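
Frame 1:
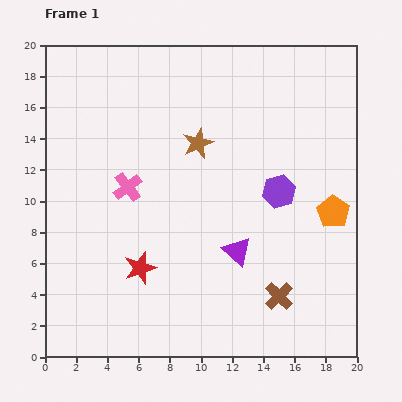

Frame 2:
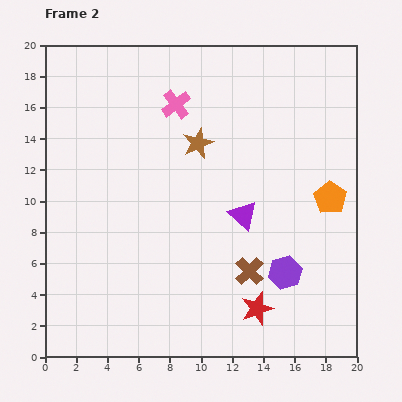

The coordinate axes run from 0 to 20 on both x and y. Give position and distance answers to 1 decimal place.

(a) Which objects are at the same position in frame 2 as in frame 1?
the brown star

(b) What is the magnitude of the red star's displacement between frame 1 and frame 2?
7.9

The red star moved from (6.1, 5.7) to (13.6, 3.1), a distance of √(7.5² + 2.6²) ≈ 7.9.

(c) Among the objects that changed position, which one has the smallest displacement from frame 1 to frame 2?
the orange pentagon

(moved 0.9)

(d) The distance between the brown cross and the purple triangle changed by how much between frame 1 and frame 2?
-0.4

Distance in frame 1: 4.0. Distance in frame 2: 3.6.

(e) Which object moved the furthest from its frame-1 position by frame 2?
the red star

(moved 7.9; next 6.1)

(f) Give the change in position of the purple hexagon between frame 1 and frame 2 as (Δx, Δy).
(0.4, -5.2)

The purple hexagon was at (15.0, 10.6) in frame 1 and (15.4, 5.4) in frame 2.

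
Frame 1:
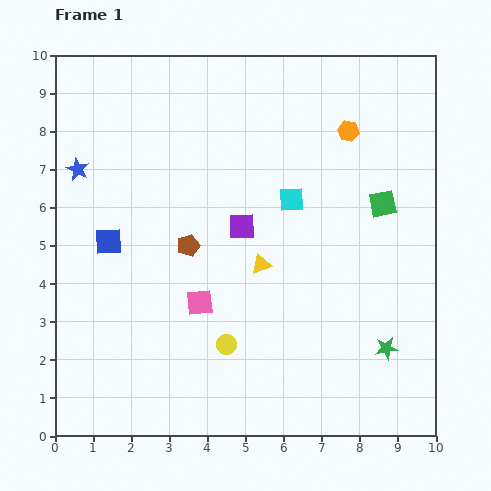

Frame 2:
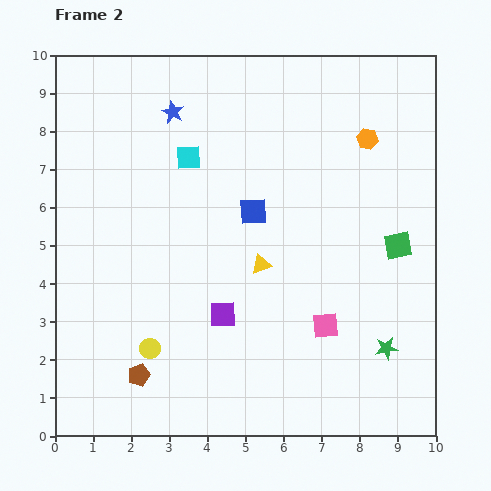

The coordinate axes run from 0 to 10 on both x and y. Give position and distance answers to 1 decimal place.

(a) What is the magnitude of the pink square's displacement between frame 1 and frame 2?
3.4

The pink square moved from (3.8, 3.5) to (7.1, 2.9), a distance of √(3.3² + 0.6²) ≈ 3.4.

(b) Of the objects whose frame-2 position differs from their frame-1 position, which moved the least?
the orange hexagon

(moved 0.5)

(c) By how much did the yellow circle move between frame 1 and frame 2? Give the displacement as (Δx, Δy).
(-2.0, -0.1)

The yellow circle was at (4.5, 2.4) in frame 1 and (2.5, 2.3) in frame 2.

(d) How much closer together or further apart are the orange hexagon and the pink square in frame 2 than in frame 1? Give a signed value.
-1.0

Distance in frame 1: 6.0. Distance in frame 2: 5.0.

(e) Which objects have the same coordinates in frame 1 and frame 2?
the green star, the yellow triangle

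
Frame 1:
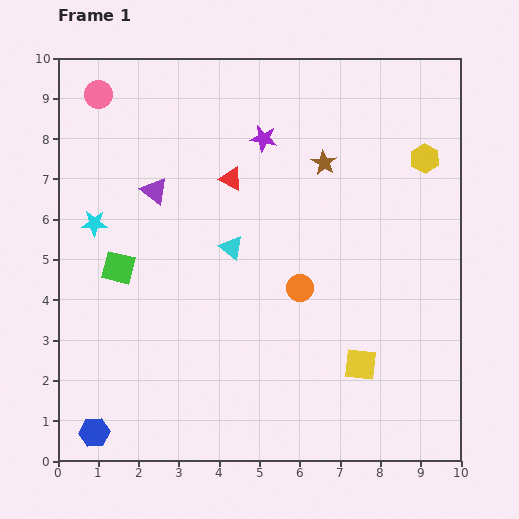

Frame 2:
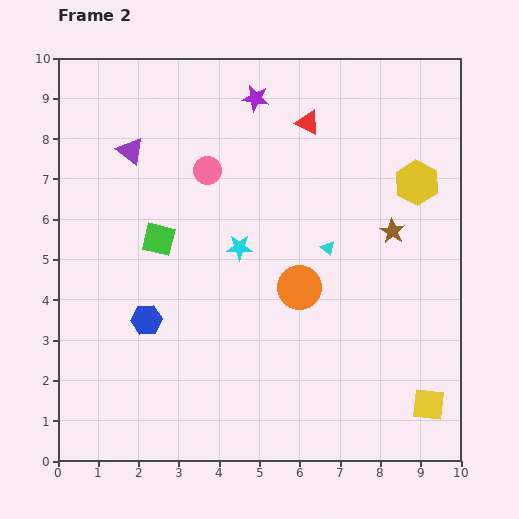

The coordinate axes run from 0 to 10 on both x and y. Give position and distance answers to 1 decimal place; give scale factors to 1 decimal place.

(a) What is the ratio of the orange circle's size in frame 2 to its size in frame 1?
1.6×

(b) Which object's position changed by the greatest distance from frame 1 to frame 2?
the cyan star

(moved 3.6; next 3.3)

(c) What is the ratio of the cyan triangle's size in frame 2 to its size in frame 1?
0.6×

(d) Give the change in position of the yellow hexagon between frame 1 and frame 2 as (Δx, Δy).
(-0.2, -0.6)

The yellow hexagon was at (9.1, 7.5) in frame 1 and (8.9, 6.9) in frame 2.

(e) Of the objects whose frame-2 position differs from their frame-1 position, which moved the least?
the yellow hexagon

(moved 0.6)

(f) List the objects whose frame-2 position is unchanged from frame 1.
the orange circle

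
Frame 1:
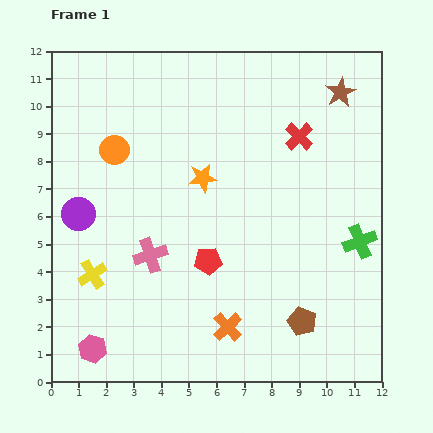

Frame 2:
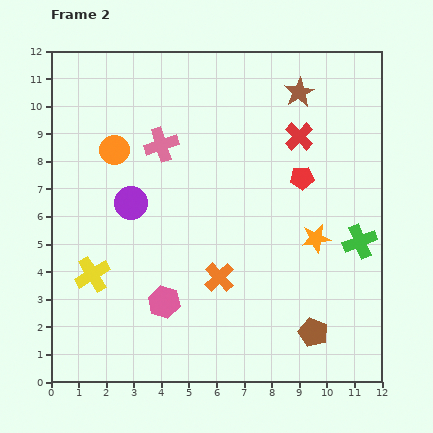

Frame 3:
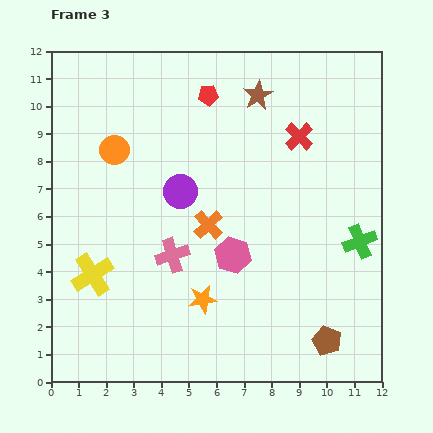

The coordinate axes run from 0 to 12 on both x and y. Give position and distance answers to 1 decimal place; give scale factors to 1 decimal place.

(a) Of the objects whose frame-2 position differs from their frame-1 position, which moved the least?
the brown pentagon

(moved 0.6)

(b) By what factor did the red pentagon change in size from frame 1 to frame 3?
0.7×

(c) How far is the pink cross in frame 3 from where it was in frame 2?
4.0

The pink cross moved from (4.0, 8.6) to (4.4, 4.6), a distance of √(0.4² + 4.0²) ≈ 4.0.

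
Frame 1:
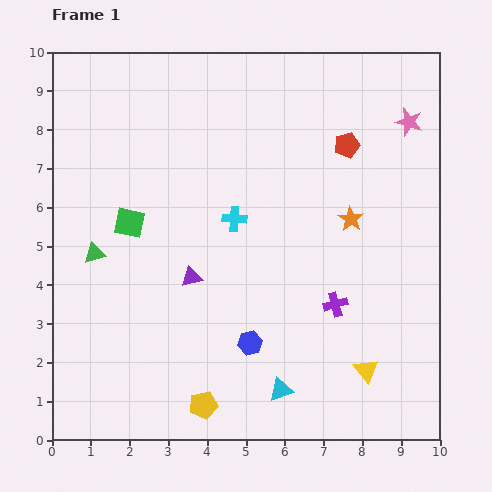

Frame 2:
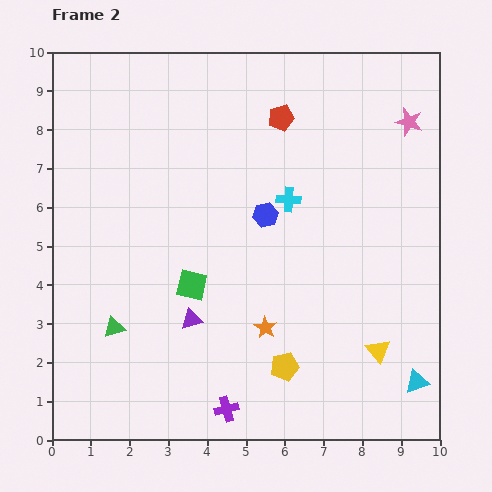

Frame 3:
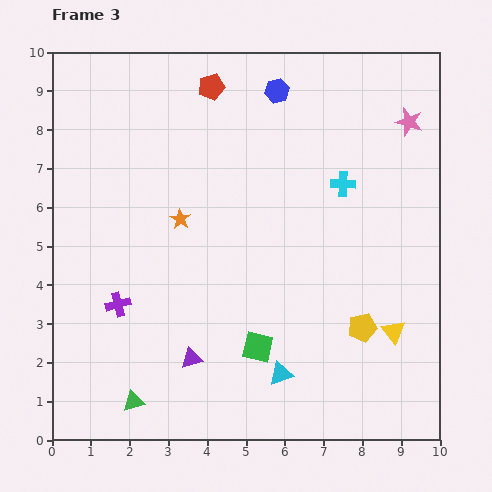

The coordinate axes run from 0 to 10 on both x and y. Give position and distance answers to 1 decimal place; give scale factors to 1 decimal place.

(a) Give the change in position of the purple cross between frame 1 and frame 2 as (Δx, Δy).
(-2.8, -2.7)

The purple cross was at (7.3, 3.5) in frame 1 and (4.5, 0.8) in frame 2.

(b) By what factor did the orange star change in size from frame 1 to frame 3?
0.8×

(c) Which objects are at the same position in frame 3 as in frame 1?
the pink star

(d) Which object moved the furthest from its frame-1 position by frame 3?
the blue hexagon

(moved 6.5; next 5.6)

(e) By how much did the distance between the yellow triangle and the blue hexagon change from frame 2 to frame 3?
+2.4

Distance in frame 2: 4.5. Distance in frame 3: 6.9.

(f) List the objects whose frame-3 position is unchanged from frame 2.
the pink star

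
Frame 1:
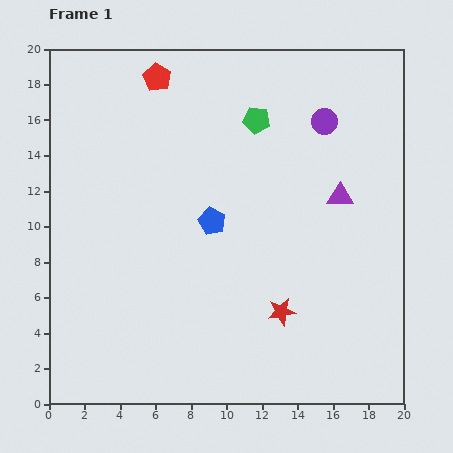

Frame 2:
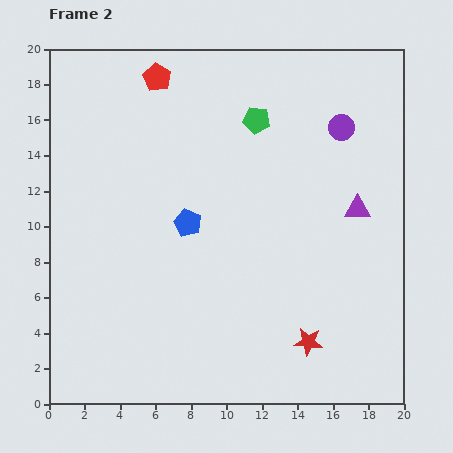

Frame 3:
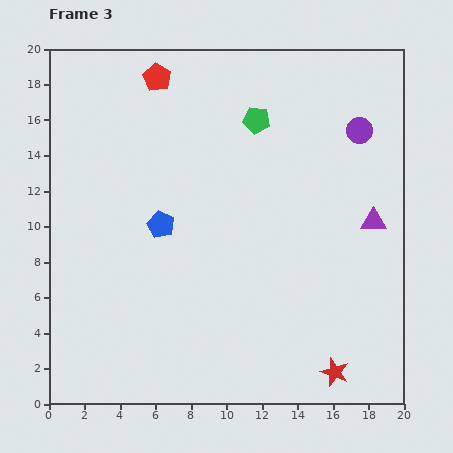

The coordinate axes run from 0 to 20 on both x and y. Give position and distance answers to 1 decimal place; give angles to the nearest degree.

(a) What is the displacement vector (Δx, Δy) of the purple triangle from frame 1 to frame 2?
(1.0, -0.7)

The purple triangle was at (16.4, 11.7) in frame 1 and (17.4, 11.0) in frame 2.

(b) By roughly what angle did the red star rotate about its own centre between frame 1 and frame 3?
31° clockwise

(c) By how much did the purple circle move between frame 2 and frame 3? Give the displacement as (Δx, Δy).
(1.0, -0.2)

The purple circle was at (16.5, 15.6) in frame 2 and (17.5, 15.4) in frame 3.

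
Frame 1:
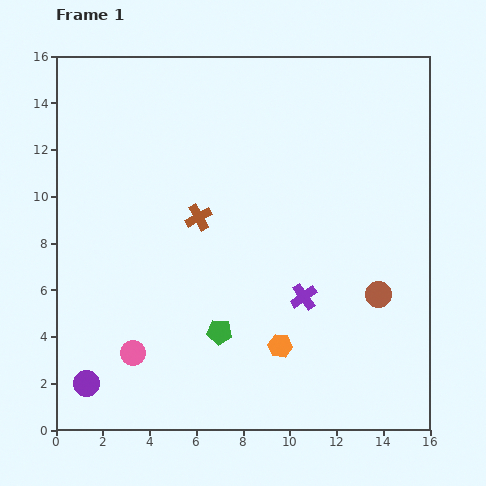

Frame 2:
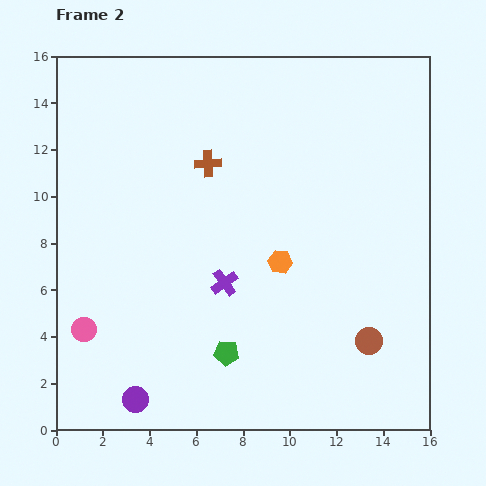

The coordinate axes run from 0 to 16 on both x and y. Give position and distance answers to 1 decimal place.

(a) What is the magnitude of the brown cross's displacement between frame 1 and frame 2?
2.3

The brown cross moved from (6.1, 9.1) to (6.5, 11.4), a distance of √(0.4² + 2.3²) ≈ 2.3.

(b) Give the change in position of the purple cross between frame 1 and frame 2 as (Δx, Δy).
(-3.4, 0.6)

The purple cross was at (10.6, 5.7) in frame 1 and (7.2, 6.3) in frame 2.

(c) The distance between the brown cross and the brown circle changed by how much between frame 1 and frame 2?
+1.9

Distance in frame 1: 8.4. Distance in frame 2: 10.3.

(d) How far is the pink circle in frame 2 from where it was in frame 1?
2.3

The pink circle moved from (3.3, 3.3) to (1.2, 4.3), a distance of √(2.1² + 1.0²) ≈ 2.3.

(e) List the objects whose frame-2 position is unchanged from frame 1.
none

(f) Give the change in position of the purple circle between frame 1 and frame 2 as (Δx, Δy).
(2.1, -0.7)

The purple circle was at (1.3, 2.0) in frame 1 and (3.4, 1.3) in frame 2.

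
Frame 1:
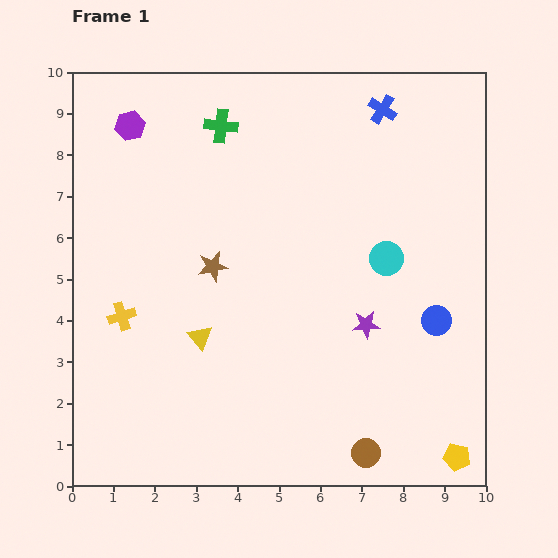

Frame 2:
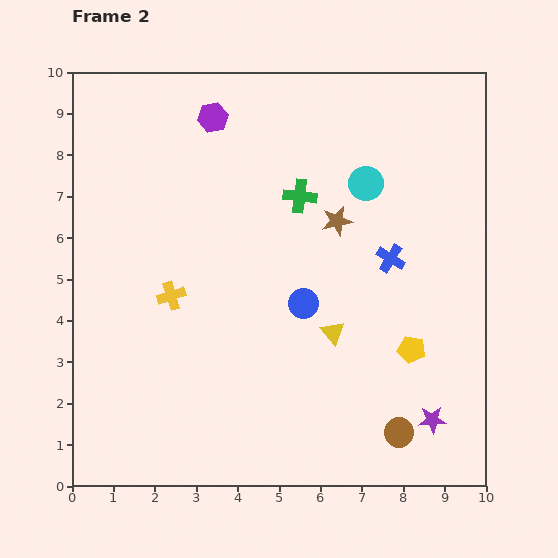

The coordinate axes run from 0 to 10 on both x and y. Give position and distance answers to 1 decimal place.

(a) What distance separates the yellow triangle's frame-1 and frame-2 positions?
3.2

The yellow triangle moved from (3.1, 3.6) to (6.3, 3.7), a distance of √(3.2² + 0.1²) ≈ 3.2.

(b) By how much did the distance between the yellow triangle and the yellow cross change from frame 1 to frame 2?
+2.0

Distance in frame 1: 2.0. Distance in frame 2: 4.0.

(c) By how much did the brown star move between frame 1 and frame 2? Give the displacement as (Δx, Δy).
(3.0, 1.1)

The brown star was at (3.4, 5.3) in frame 1 and (6.4, 6.4) in frame 2.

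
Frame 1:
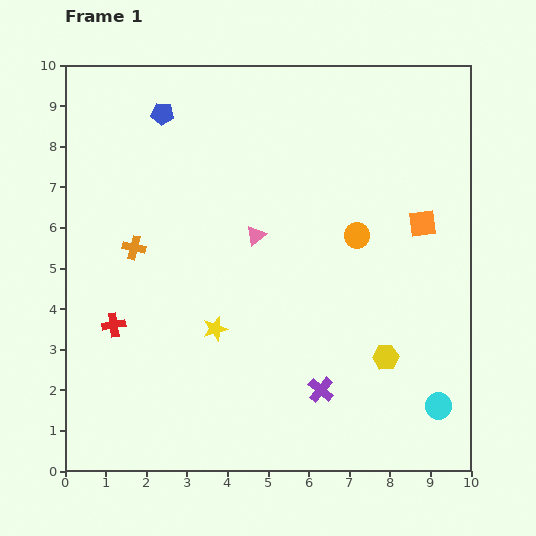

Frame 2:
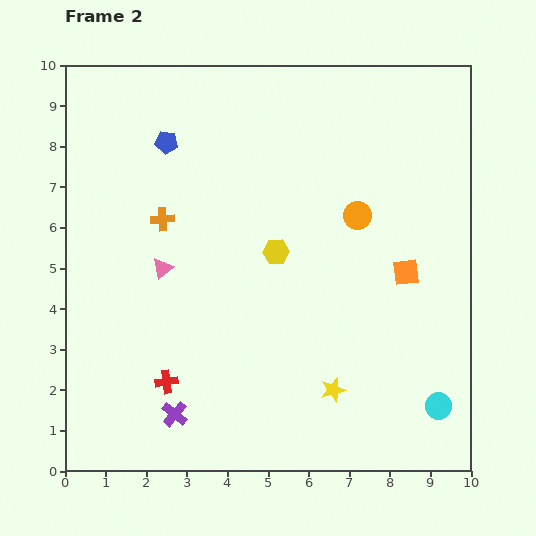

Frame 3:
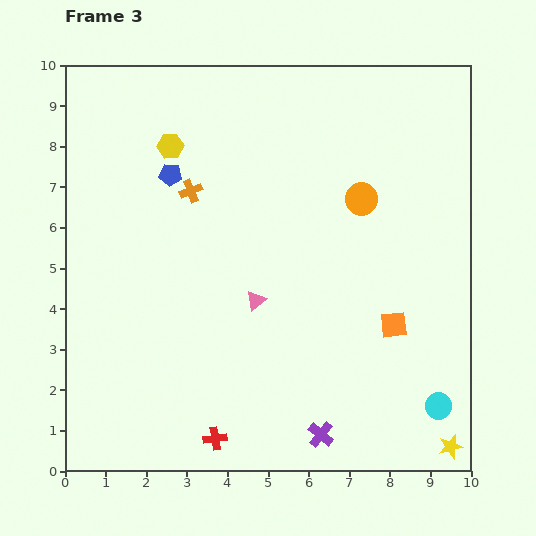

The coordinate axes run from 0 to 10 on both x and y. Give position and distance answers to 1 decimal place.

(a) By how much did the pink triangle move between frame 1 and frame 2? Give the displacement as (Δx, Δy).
(-2.3, -0.8)

The pink triangle was at (4.7, 5.8) in frame 1 and (2.4, 5.0) in frame 2.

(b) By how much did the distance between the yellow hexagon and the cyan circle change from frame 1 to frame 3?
+7.4

Distance in frame 1: 1.8. Distance in frame 3: 9.2.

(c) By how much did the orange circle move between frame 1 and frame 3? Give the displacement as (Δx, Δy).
(0.1, 0.9)

The orange circle was at (7.2, 5.8) in frame 1 and (7.3, 6.7) in frame 3.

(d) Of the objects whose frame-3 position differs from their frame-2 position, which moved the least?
the orange circle

(moved 0.4)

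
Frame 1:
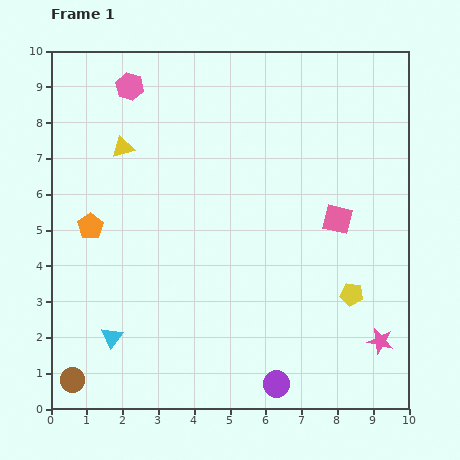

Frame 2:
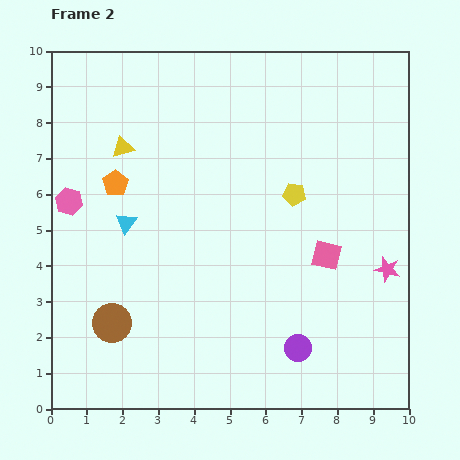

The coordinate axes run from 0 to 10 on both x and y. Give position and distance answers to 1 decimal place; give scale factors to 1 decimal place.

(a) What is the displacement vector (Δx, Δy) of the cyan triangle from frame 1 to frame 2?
(0.4, 3.2)

The cyan triangle was at (1.7, 2.0) in frame 1 and (2.1, 5.2) in frame 2.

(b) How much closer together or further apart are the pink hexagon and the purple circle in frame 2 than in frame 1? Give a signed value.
-1.7

Distance in frame 1: 9.3. Distance in frame 2: 7.6.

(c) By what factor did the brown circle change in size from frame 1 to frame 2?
1.6×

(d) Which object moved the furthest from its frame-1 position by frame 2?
the pink hexagon

(moved 3.6; next 3.2)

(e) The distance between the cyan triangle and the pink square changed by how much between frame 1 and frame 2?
-1.4

Distance in frame 1: 7.1. Distance in frame 2: 5.7.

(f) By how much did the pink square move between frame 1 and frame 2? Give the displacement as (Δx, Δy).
(-0.3, -1.0)

The pink square was at (8.0, 5.3) in frame 1 and (7.7, 4.3) in frame 2.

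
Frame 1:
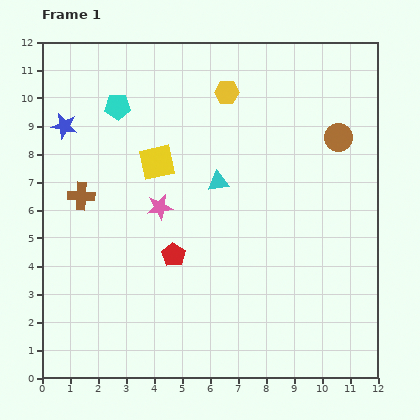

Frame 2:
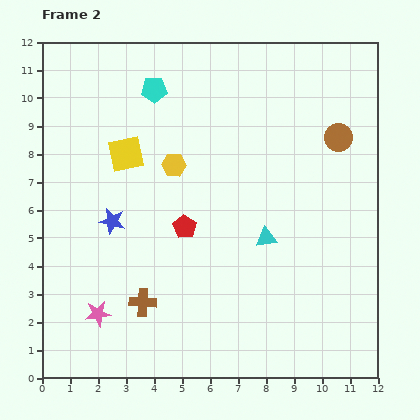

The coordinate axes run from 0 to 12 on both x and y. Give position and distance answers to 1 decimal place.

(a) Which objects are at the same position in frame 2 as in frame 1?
the brown circle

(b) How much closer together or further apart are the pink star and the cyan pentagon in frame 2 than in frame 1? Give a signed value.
+4.3

Distance in frame 1: 3.9. Distance in frame 2: 8.2.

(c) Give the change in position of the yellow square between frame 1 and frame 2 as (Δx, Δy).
(-1.1, 0.3)

The yellow square was at (4.1, 7.7) in frame 1 and (3.0, 8.0) in frame 2.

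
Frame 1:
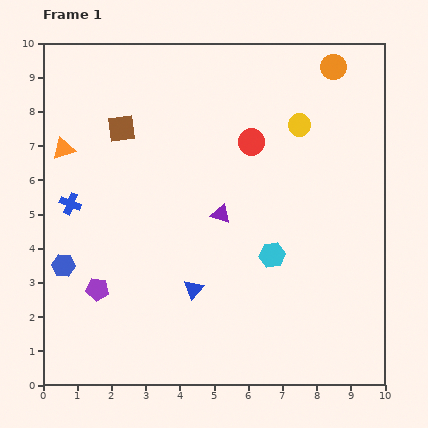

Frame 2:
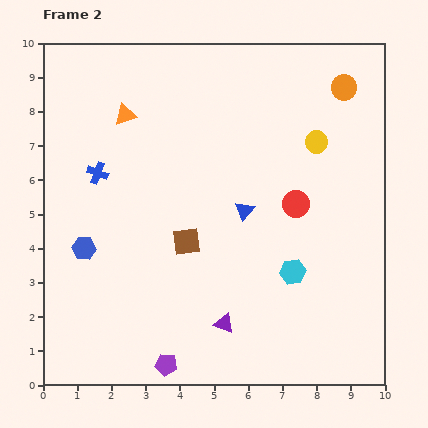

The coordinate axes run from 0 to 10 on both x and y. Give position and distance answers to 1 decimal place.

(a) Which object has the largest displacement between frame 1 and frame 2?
the brown square

(moved 3.8; next 3.2)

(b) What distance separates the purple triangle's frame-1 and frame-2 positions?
3.2

The purple triangle moved from (5.2, 5.0) to (5.3, 1.8), a distance of √(0.1² + 3.2²) ≈ 3.2.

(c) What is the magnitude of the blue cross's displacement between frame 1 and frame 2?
1.2

The blue cross moved from (0.8, 5.3) to (1.6, 6.2), a distance of √(0.8² + 0.9²) ≈ 1.2.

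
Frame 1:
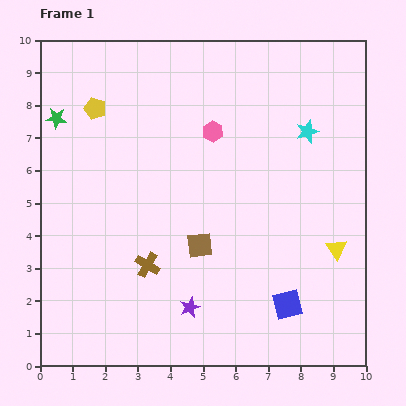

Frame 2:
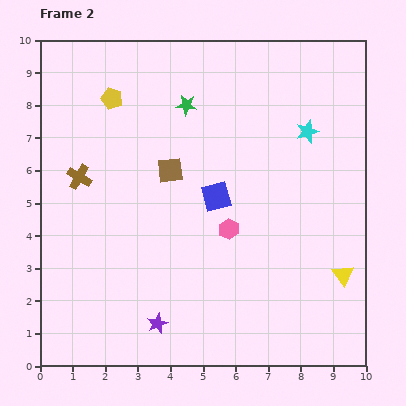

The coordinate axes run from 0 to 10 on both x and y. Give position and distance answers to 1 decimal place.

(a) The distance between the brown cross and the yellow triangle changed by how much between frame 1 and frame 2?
+2.8

Distance in frame 1: 5.8. Distance in frame 2: 8.6.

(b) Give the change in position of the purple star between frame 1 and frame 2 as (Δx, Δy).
(-1.0, -0.5)

The purple star was at (4.6, 1.8) in frame 1 and (3.6, 1.3) in frame 2.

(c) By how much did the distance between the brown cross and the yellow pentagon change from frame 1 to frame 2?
-2.5

Distance in frame 1: 5.1. Distance in frame 2: 2.6.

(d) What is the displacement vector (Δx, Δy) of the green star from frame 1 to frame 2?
(4.0, 0.4)

The green star was at (0.5, 7.6) in frame 1 and (4.5, 8.0) in frame 2.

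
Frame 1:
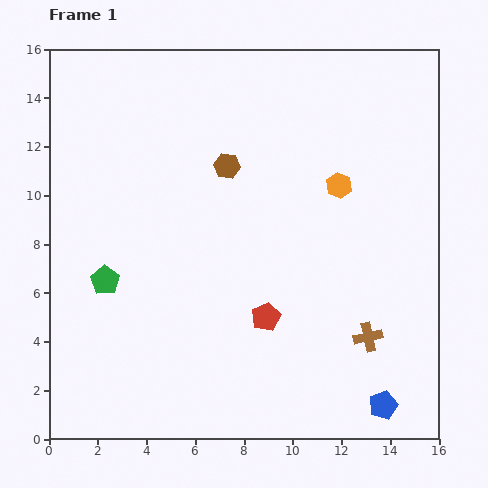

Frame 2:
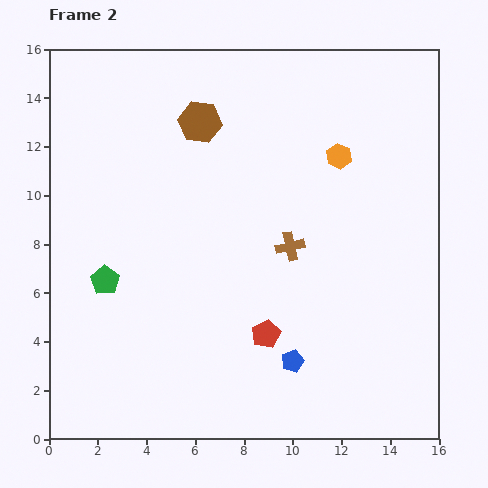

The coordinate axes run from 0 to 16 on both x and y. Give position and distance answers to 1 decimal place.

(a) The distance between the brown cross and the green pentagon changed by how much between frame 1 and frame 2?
-3.3

Distance in frame 1: 11.0. Distance in frame 2: 7.7.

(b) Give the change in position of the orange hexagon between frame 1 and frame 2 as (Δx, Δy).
(0.0, 1.2)

The orange hexagon was at (11.9, 10.4) in frame 1 and (11.9, 11.6) in frame 2.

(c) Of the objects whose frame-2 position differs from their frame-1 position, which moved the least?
the red pentagon

(moved 0.7)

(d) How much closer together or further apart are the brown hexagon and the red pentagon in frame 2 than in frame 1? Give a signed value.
+2.7

Distance in frame 1: 6.4. Distance in frame 2: 9.1.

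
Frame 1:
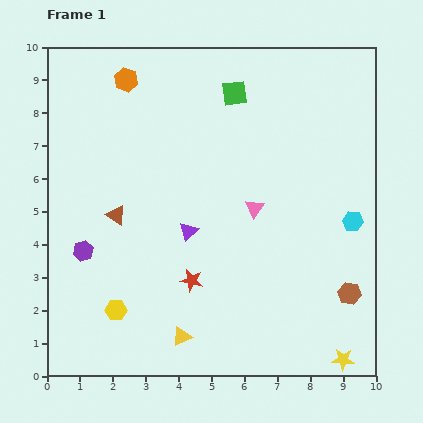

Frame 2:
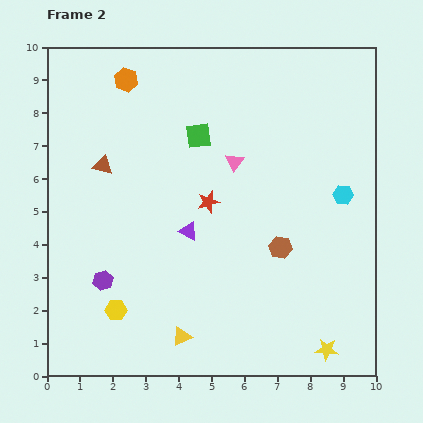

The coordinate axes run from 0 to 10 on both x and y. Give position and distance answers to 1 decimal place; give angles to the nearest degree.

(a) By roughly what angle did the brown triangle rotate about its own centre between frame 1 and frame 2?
20° counter-clockwise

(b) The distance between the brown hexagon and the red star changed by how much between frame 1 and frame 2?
-2.2

Distance in frame 1: 4.8. Distance in frame 2: 2.6.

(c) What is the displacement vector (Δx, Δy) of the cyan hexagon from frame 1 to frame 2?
(-0.3, 0.8)

The cyan hexagon was at (9.3, 4.7) in frame 1 and (9.0, 5.5) in frame 2.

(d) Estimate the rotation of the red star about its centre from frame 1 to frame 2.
27° counter-clockwise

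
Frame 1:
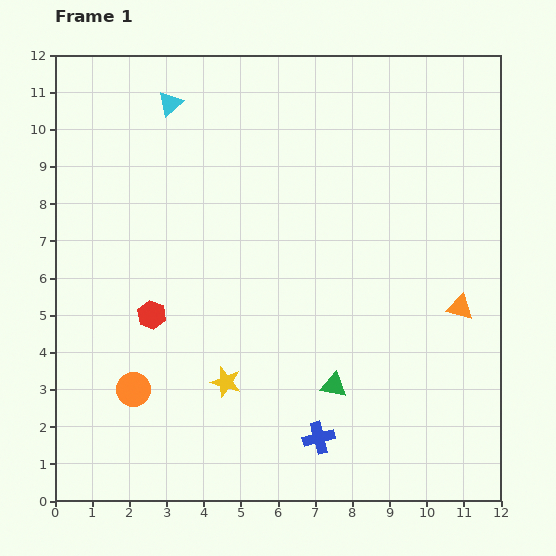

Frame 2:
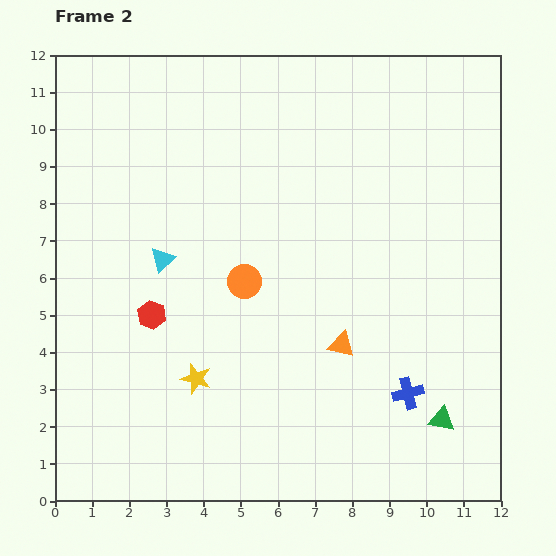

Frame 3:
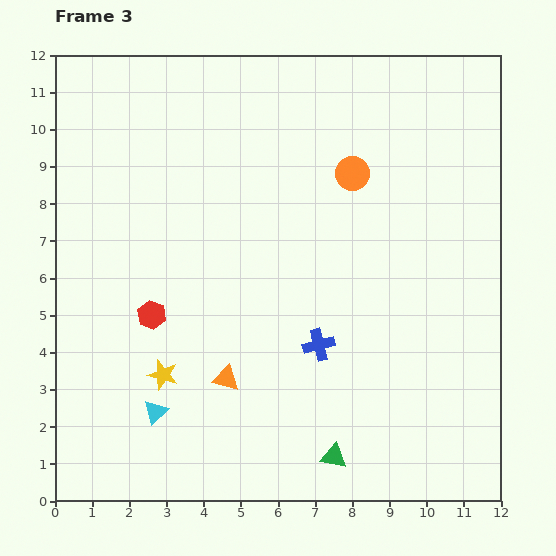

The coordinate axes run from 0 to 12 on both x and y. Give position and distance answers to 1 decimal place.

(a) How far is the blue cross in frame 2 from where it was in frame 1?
2.7

The blue cross moved from (7.1, 1.7) to (9.5, 2.9), a distance of √(2.4² + 1.2²) ≈ 2.7.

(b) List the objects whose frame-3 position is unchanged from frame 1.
the red hexagon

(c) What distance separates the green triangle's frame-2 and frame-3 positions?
3.1

The green triangle moved from (10.4, 2.2) to (7.5, 1.2), a distance of √(2.9² + 1.0²) ≈ 3.1.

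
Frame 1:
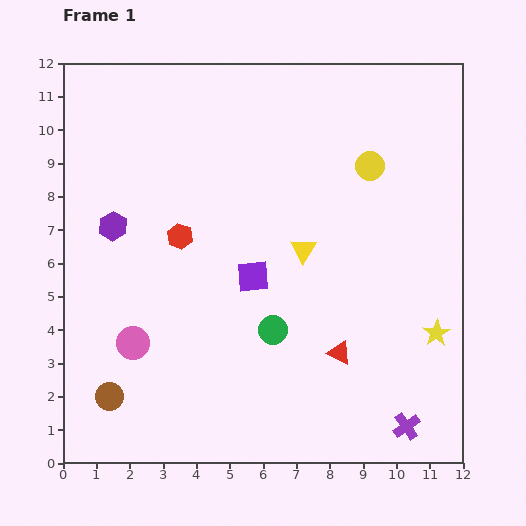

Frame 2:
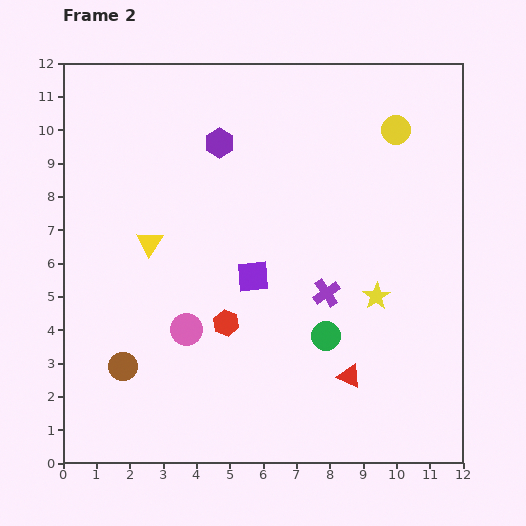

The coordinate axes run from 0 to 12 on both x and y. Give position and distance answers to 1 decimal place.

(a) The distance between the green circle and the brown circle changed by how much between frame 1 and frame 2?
+0.9

Distance in frame 1: 5.3. Distance in frame 2: 6.2.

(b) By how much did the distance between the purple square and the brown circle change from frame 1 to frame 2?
-0.9

Distance in frame 1: 5.6. Distance in frame 2: 4.7.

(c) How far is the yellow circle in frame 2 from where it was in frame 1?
1.4

The yellow circle moved from (9.2, 8.9) to (10.0, 10.0), a distance of √(0.8² + 1.1²) ≈ 1.4.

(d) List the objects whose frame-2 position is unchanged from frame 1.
the purple square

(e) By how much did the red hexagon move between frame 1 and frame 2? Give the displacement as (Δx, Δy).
(1.4, -2.6)

The red hexagon was at (3.5, 6.8) in frame 1 and (4.9, 4.2) in frame 2.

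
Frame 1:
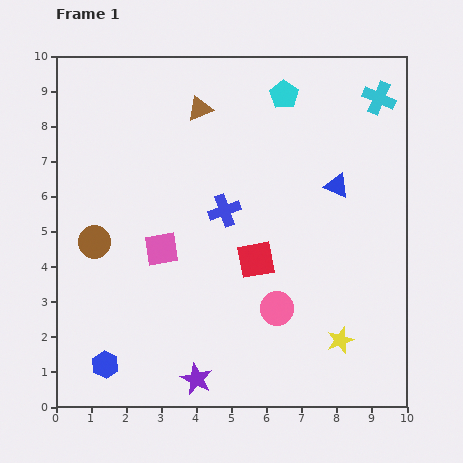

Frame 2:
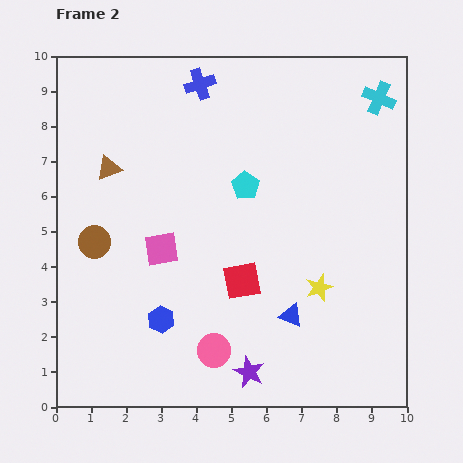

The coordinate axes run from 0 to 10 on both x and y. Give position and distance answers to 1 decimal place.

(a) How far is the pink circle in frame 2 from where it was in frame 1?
2.2

The pink circle moved from (6.3, 2.8) to (4.5, 1.6), a distance of √(1.8² + 1.2²) ≈ 2.2.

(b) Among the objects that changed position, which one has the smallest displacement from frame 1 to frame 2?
the red square

(moved 0.7)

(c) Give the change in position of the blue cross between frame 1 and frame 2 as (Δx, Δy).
(-0.7, 3.6)

The blue cross was at (4.8, 5.6) in frame 1 and (4.1, 9.2) in frame 2.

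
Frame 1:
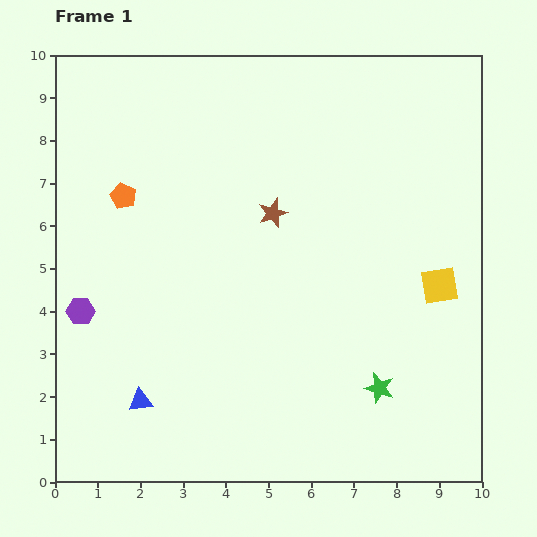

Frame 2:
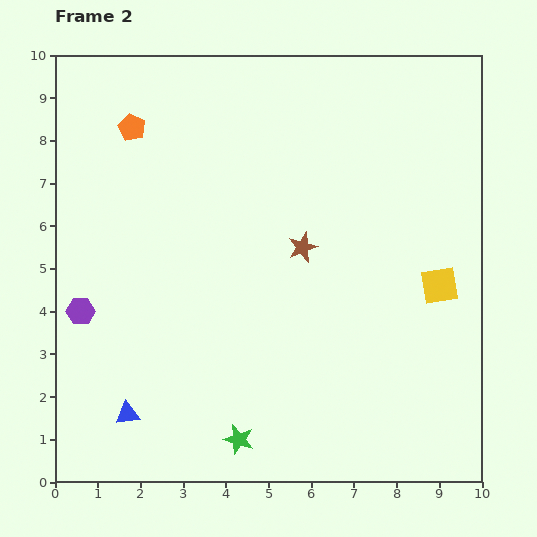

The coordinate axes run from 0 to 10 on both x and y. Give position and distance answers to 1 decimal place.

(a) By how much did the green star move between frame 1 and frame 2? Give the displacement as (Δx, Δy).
(-3.3, -1.2)

The green star was at (7.6, 2.2) in frame 1 and (4.3, 1.0) in frame 2.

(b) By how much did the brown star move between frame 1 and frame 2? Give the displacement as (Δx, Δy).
(0.7, -0.8)

The brown star was at (5.1, 6.3) in frame 1 and (5.8, 5.5) in frame 2.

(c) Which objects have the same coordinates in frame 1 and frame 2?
the purple hexagon, the yellow square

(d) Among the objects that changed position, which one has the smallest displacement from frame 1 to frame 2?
the blue triangle

(moved 0.4)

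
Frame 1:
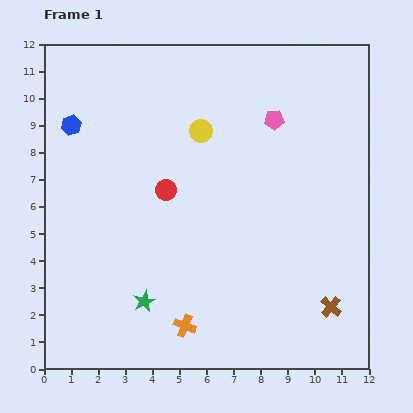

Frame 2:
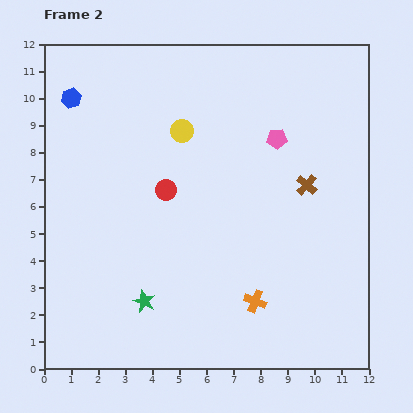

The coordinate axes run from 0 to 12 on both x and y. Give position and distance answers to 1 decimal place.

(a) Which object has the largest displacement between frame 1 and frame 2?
the brown cross

(moved 4.6; next 2.8)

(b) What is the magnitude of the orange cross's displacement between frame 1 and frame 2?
2.8

The orange cross moved from (5.2, 1.6) to (7.8, 2.5), a distance of √(2.6² + 0.9²) ≈ 2.8.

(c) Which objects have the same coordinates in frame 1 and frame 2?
the red circle, the green star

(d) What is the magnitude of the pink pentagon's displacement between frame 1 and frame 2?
0.7

The pink pentagon moved from (8.5, 9.2) to (8.6, 8.5), a distance of √(0.1² + 0.7²) ≈ 0.7.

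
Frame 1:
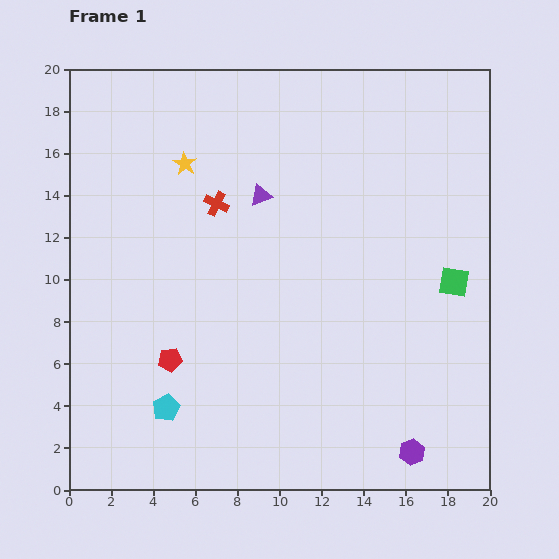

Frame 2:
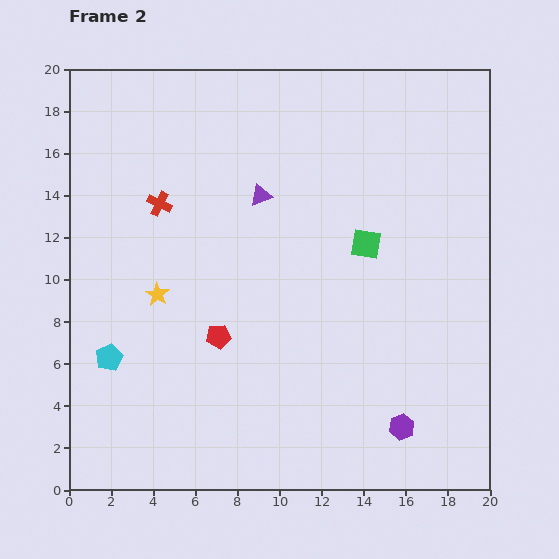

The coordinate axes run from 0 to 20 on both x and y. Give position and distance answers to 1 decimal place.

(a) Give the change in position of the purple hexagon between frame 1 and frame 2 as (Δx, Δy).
(-0.5, 1.2)

The purple hexagon was at (16.3, 1.8) in frame 1 and (15.8, 3.0) in frame 2.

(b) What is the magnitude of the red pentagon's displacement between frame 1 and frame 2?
2.5

The red pentagon moved from (4.8, 6.2) to (7.1, 7.3), a distance of √(2.3² + 1.1²) ≈ 2.5.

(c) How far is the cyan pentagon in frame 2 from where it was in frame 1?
3.6

The cyan pentagon moved from (4.6, 3.9) to (1.9, 6.3), a distance of √(2.7² + 2.4²) ≈ 3.6.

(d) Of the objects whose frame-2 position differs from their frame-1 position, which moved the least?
the purple hexagon

(moved 1.3)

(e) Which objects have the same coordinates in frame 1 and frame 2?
the purple triangle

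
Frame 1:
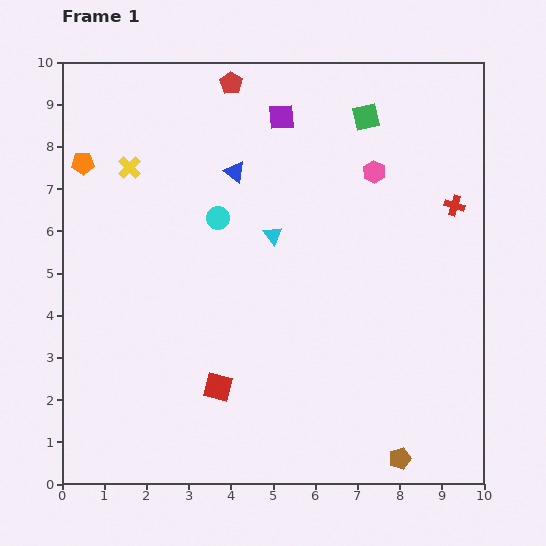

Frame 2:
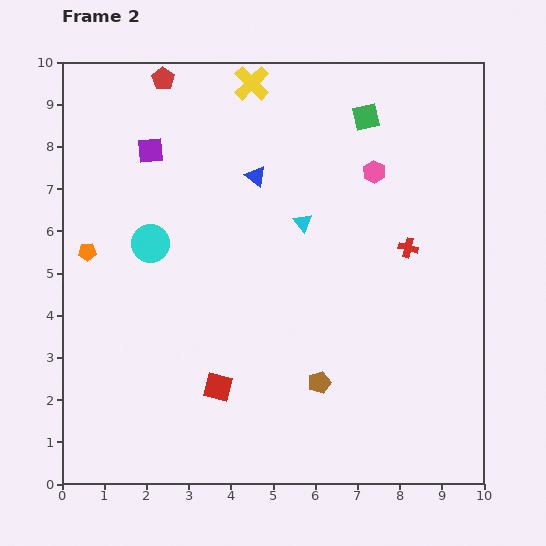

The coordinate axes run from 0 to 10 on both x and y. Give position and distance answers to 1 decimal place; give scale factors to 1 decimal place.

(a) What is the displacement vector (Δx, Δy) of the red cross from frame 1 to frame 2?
(-1.1, -1.0)

The red cross was at (9.3, 6.6) in frame 1 and (8.2, 5.6) in frame 2.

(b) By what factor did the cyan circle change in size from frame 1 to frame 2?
1.7×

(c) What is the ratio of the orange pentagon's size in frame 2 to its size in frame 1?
0.8×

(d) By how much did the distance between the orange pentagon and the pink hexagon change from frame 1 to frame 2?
+0.2

Distance in frame 1: 6.9. Distance in frame 2: 7.1.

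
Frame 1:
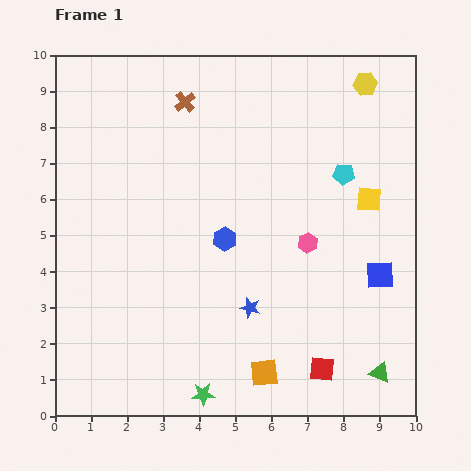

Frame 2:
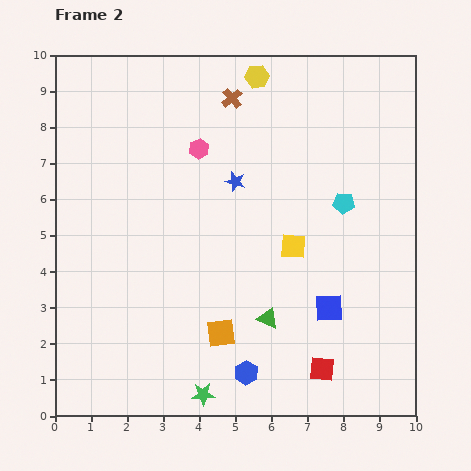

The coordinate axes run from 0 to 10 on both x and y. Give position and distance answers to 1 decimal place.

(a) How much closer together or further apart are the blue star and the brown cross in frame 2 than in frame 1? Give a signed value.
-3.7

Distance in frame 1: 6.0. Distance in frame 2: 2.3.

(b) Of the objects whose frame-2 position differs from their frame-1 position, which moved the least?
the cyan pentagon

(moved 0.8)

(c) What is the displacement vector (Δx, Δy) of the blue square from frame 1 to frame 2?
(-1.4, -0.9)

The blue square was at (9.0, 3.9) in frame 1 and (7.6, 3.0) in frame 2.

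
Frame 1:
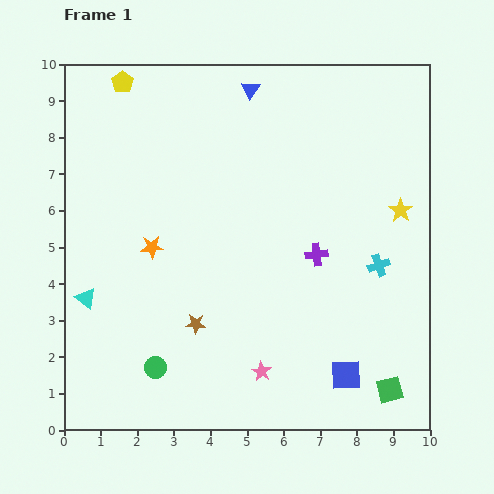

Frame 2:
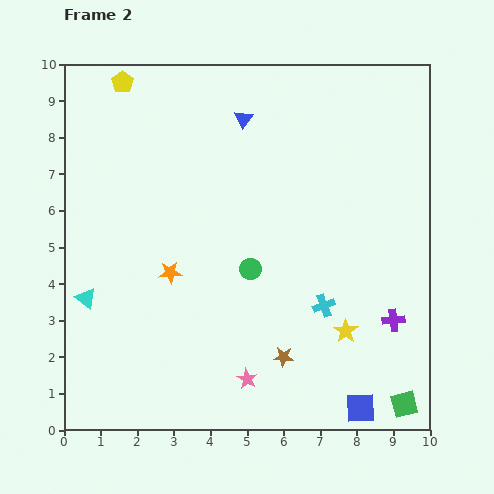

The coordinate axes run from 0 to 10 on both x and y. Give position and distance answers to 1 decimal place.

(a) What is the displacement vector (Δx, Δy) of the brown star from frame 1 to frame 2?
(2.4, -0.9)

The brown star was at (3.6, 2.9) in frame 1 and (6.0, 2.0) in frame 2.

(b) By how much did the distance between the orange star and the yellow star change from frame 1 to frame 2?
-1.8

Distance in frame 1: 6.9. Distance in frame 2: 5.1.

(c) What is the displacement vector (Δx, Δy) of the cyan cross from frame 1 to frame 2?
(-1.5, -1.1)

The cyan cross was at (8.6, 4.5) in frame 1 and (7.1, 3.4) in frame 2.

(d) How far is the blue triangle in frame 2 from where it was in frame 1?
0.8

The blue triangle moved from (5.1, 9.3) to (4.9, 8.5), a distance of √(0.2² + 0.8²) ≈ 0.8.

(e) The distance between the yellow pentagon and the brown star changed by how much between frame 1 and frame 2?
+1.8

Distance in frame 1: 6.9. Distance in frame 2: 8.7.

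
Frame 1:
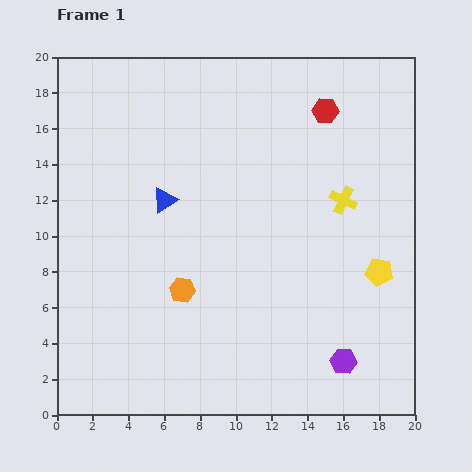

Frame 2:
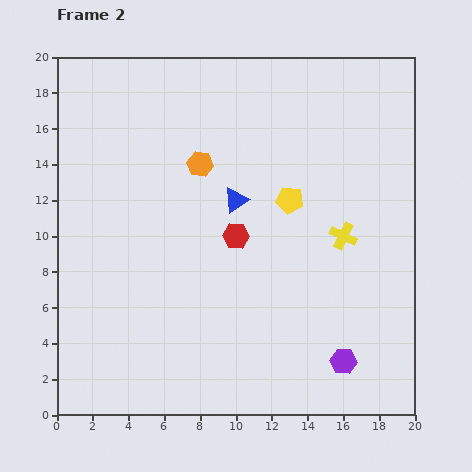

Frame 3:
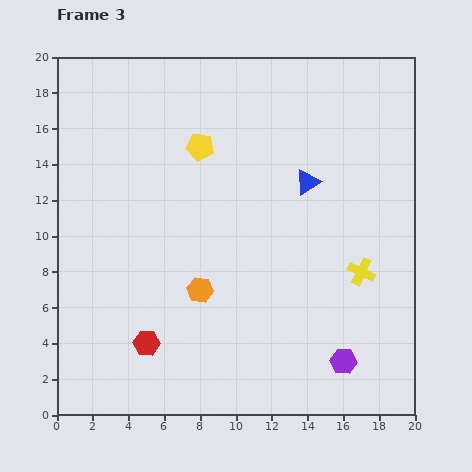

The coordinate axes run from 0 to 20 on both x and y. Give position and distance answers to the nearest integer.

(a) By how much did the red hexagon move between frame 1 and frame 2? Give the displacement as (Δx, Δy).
(-5, -7)

The red hexagon was at (15, 17) in frame 1 and (10, 10) in frame 2.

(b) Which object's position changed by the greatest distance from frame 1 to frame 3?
the red hexagon

(moved 16; next 12)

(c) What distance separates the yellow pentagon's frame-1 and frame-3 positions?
12

The yellow pentagon moved from (18, 8) to (8, 15), a distance of √(10² + 7²) ≈ 12.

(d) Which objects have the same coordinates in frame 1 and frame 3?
the purple hexagon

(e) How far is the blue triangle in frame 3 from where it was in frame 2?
4

The blue triangle moved from (10, 12) to (14, 13), a distance of √(4² + 1²) ≈ 4.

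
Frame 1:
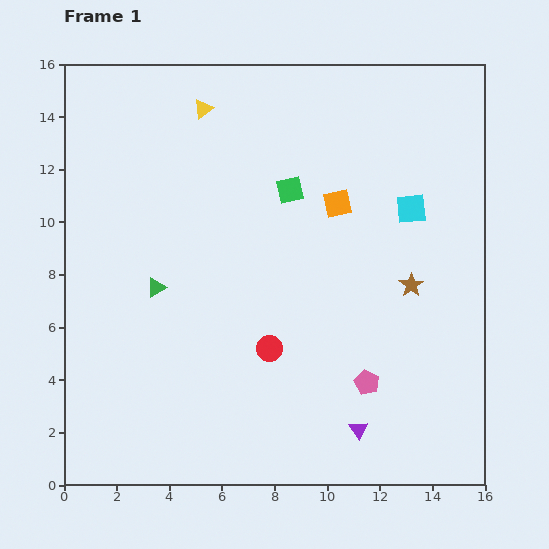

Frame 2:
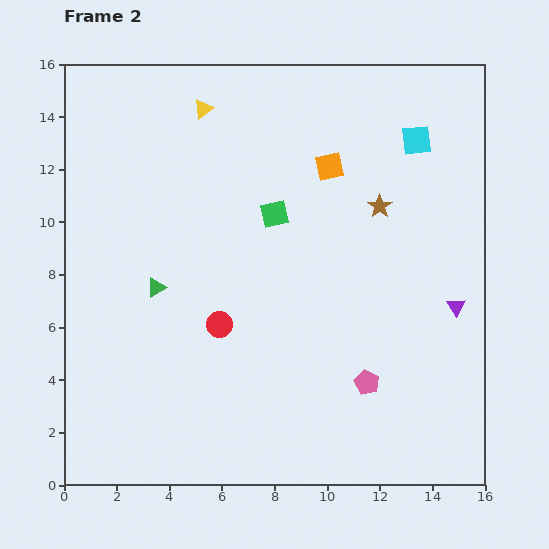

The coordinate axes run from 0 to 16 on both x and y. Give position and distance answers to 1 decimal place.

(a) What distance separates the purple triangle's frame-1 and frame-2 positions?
6.0

The purple triangle moved from (11.2, 2.1) to (14.9, 6.8), a distance of √(3.7² + 4.7²) ≈ 6.0.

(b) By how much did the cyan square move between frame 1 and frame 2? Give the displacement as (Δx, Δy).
(0.2, 2.6)

The cyan square was at (13.2, 10.5) in frame 1 and (13.4, 13.1) in frame 2.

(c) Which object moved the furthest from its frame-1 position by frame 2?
the purple triangle

(moved 6.0; next 3.2)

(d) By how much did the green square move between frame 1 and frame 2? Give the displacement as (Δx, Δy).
(-0.6, -0.9)

The green square was at (8.6, 11.2) in frame 1 and (8.0, 10.3) in frame 2.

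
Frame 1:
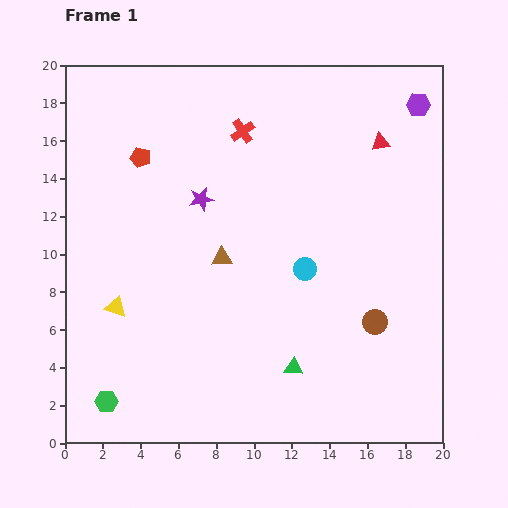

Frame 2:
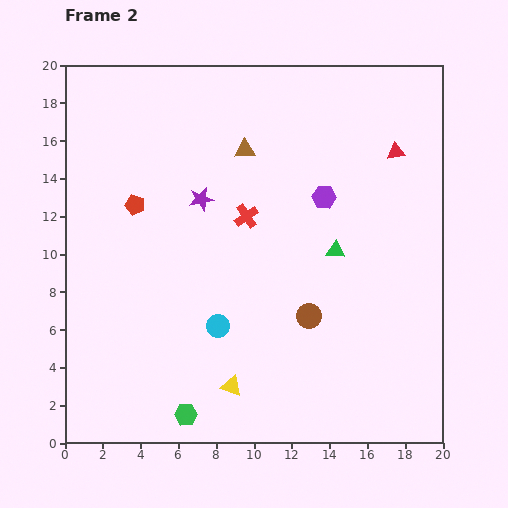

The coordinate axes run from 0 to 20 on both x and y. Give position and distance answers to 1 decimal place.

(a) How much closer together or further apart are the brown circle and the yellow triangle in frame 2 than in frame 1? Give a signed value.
-8.2

Distance in frame 1: 13.7. Distance in frame 2: 5.5.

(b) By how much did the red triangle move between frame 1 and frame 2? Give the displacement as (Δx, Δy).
(0.8, -0.5)

The red triangle was at (16.7, 15.9) in frame 1 and (17.5, 15.4) in frame 2.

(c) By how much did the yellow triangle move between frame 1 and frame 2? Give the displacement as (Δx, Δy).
(6.1, -4.2)

The yellow triangle was at (2.7, 7.2) in frame 1 and (8.8, 3.0) in frame 2.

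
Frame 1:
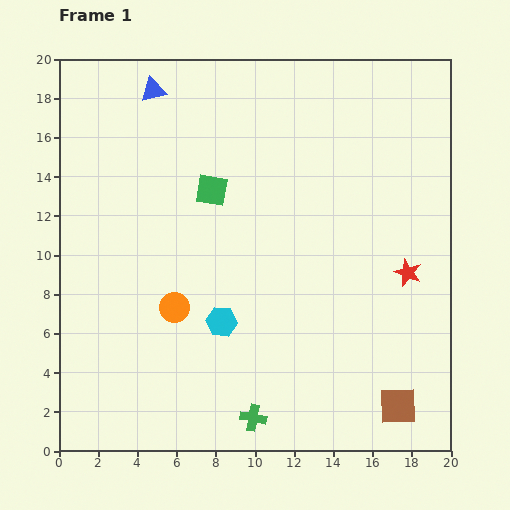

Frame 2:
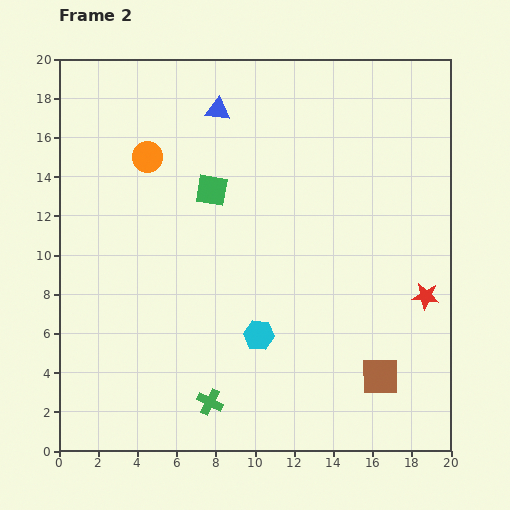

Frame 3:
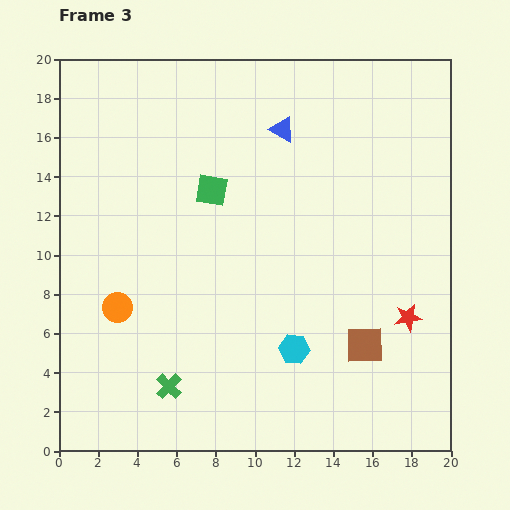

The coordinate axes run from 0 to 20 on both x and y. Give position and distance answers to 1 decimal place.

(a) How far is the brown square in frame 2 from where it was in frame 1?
1.7

The brown square moved from (17.3, 2.3) to (16.4, 3.8), a distance of √(0.9² + 1.5²) ≈ 1.7.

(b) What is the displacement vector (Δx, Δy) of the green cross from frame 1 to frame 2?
(-2.2, 0.8)

The green cross was at (9.9, 1.7) in frame 1 and (7.7, 2.5) in frame 2.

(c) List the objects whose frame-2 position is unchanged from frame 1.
the green square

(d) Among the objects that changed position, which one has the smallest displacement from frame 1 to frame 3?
the red star

(moved 2.3)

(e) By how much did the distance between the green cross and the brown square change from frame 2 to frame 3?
+1.4

Distance in frame 2: 8.8. Distance in frame 3: 10.2.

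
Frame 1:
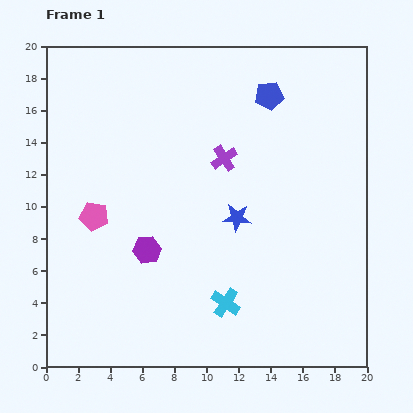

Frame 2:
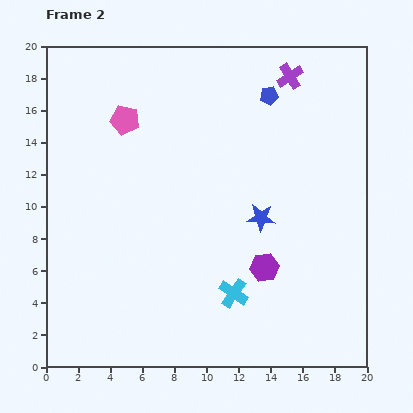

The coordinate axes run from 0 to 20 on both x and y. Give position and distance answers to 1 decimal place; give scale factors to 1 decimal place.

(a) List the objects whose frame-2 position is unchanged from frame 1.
the blue pentagon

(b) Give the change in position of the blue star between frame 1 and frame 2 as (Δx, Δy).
(1.5, 0.0)

The blue star was at (11.9, 9.3) in frame 1 and (13.4, 9.3) in frame 2.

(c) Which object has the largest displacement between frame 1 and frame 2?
the purple hexagon

(moved 7.4; next 6.5)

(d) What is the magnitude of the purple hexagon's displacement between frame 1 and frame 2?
7.4

The purple hexagon moved from (6.3, 7.3) to (13.6, 6.2), a distance of √(7.3² + 1.1²) ≈ 7.4.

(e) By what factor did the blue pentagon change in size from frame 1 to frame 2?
0.7×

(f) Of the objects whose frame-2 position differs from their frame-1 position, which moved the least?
the cyan cross

(moved 0.8)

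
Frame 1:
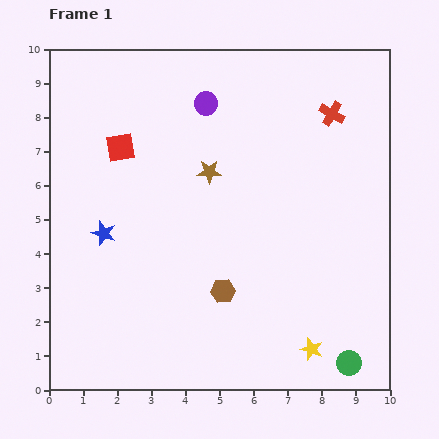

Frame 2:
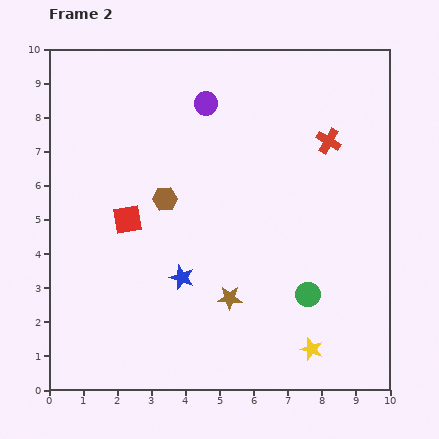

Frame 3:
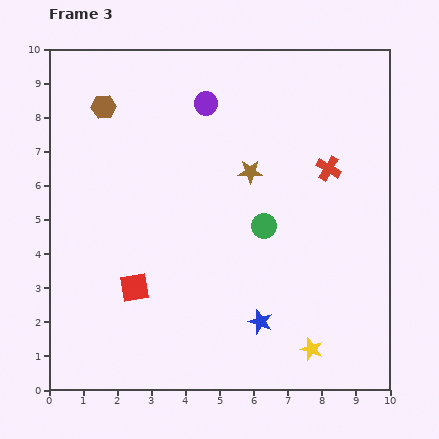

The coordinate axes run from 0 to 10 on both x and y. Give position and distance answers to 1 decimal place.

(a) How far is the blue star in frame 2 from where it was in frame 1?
2.6

The blue star moved from (1.6, 4.6) to (3.9, 3.3), a distance of √(2.3² + 1.3²) ≈ 2.6.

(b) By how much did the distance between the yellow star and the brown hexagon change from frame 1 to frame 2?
+3.1

Distance in frame 1: 3.1. Distance in frame 2: 6.2.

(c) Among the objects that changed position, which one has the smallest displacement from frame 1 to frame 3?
the brown star

(moved 1.2)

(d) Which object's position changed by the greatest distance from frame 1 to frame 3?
the brown hexagon

(moved 6.4; next 5.3)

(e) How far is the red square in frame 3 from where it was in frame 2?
2.0

The red square moved from (2.3, 5.0) to (2.5, 3.0), a distance of √(0.2² + 2.0²) ≈ 2.0.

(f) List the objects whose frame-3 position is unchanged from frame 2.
the yellow star, the purple circle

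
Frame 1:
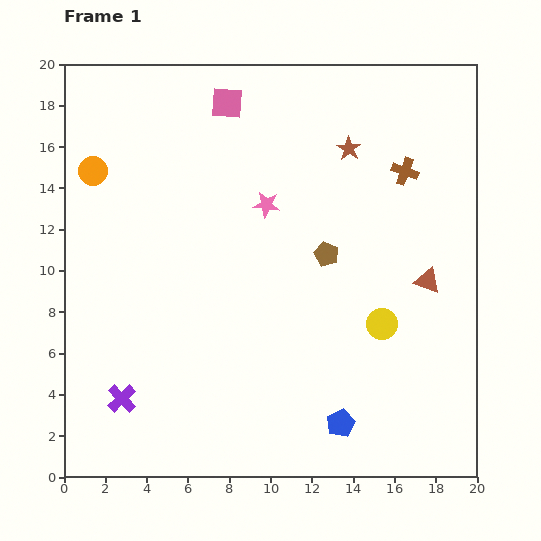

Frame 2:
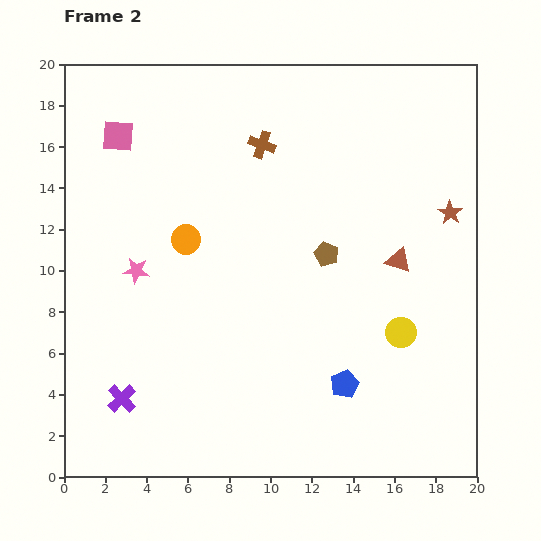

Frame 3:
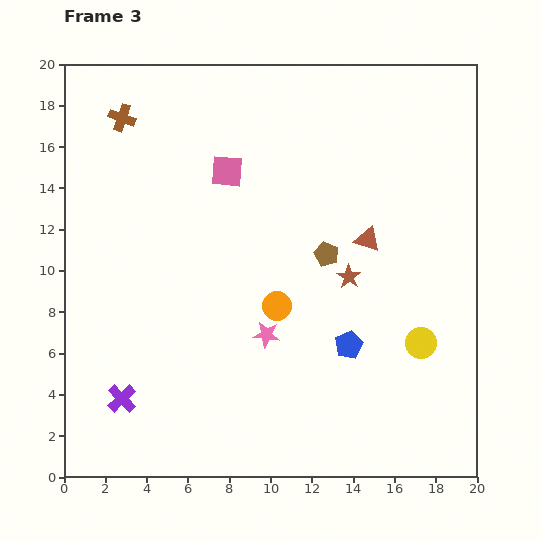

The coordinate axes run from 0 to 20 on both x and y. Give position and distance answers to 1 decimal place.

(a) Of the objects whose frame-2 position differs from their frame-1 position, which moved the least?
the yellow circle

(moved 1.0)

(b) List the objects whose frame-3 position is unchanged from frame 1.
the brown pentagon, the purple cross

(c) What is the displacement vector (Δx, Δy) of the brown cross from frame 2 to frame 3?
(-6.8, 1.3)

The brown cross was at (9.6, 16.1) in frame 2 and (2.8, 17.4) in frame 3.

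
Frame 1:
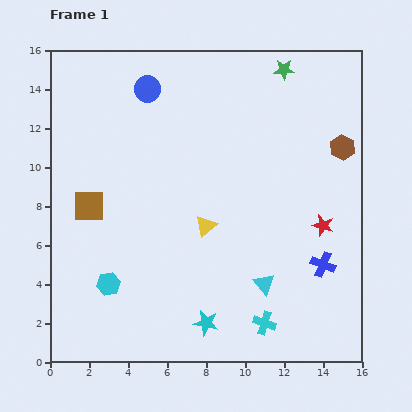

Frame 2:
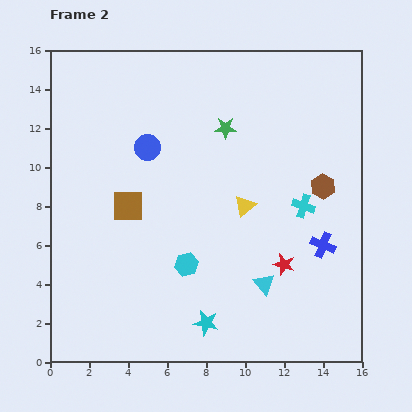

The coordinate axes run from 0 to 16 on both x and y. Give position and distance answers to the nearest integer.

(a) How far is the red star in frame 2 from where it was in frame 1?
3

The red star moved from (14, 7) to (12, 5), a distance of √(2² + 2²) ≈ 3.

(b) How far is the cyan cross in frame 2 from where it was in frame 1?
6

The cyan cross moved from (11, 2) to (13, 8), a distance of √(2² + 6²) ≈ 6.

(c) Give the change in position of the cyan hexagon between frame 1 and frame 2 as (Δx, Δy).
(4, 1)

The cyan hexagon was at (3, 4) in frame 1 and (7, 5) in frame 2.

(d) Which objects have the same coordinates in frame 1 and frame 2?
the cyan star, the cyan triangle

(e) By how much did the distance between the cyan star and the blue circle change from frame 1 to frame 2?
-3

Distance in frame 1: 12. Distance in frame 2: 9.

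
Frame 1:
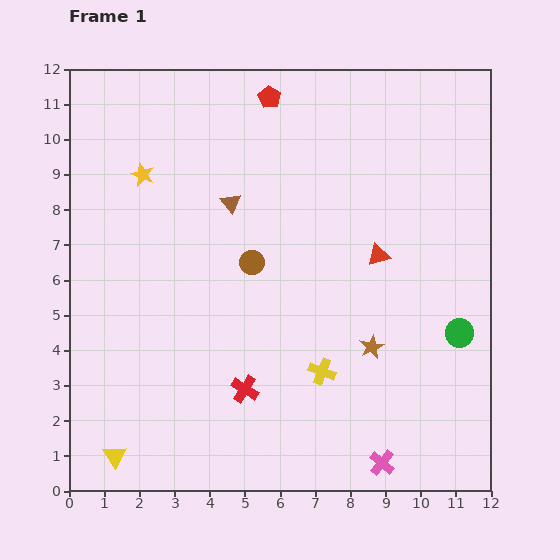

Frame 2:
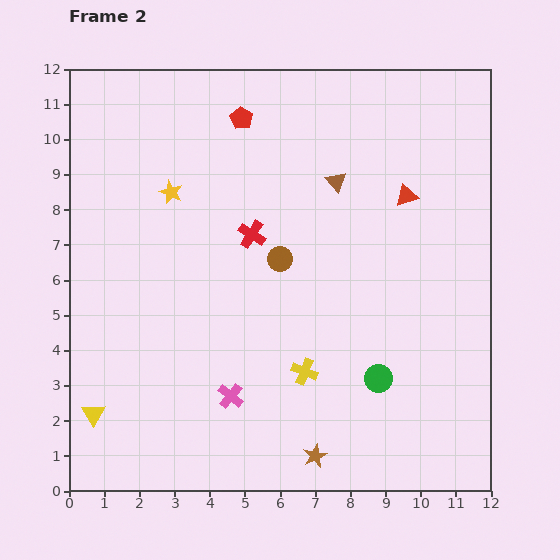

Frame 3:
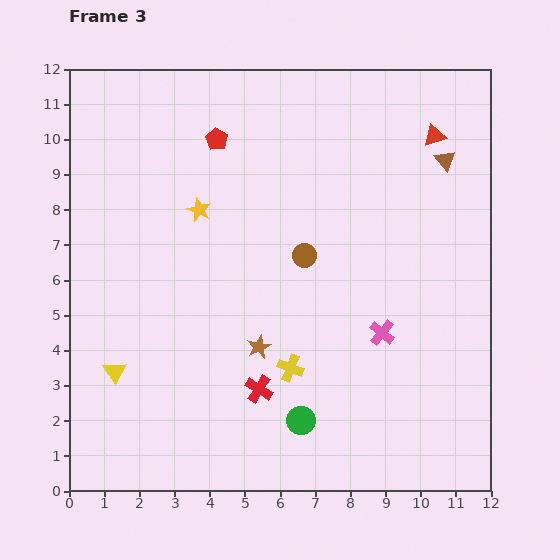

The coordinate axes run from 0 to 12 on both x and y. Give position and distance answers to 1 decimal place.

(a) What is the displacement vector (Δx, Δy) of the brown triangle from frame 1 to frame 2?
(3.0, 0.6)

The brown triangle was at (4.6, 8.2) in frame 1 and (7.6, 8.8) in frame 2.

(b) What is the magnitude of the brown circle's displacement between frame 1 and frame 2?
0.8

The brown circle moved from (5.2, 6.5) to (6.0, 6.6), a distance of √(0.8² + 0.1²) ≈ 0.8.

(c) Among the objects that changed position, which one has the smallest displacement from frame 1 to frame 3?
the red cross

(moved 0.4)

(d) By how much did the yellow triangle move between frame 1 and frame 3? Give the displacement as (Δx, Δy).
(0.0, 2.4)

The yellow triangle was at (1.3, 1.0) in frame 1 and (1.3, 3.4) in frame 3.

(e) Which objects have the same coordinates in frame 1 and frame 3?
none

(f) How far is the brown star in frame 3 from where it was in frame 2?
3.5

The brown star moved from (7.0, 1.0) to (5.4, 4.1), a distance of √(1.6² + 3.1²) ≈ 3.5.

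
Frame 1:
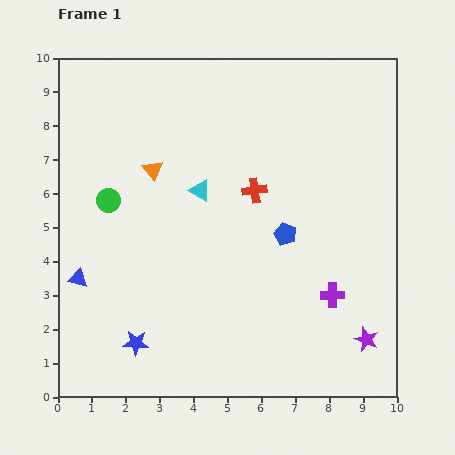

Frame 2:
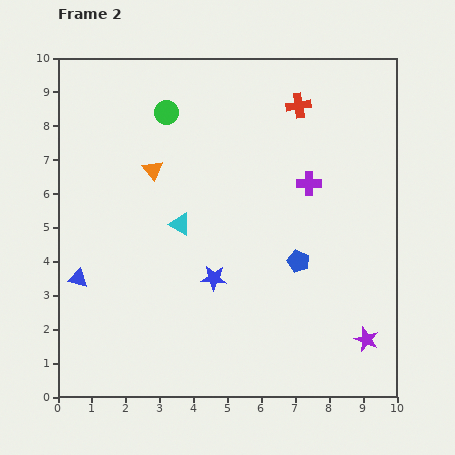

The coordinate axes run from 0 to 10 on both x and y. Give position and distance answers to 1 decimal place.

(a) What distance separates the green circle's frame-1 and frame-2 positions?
3.1

The green circle moved from (1.5, 5.8) to (3.2, 8.4), a distance of √(1.7² + 2.6²) ≈ 3.1.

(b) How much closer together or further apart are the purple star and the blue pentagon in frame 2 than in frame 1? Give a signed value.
-0.9

Distance in frame 1: 3.9. Distance in frame 2: 3.0.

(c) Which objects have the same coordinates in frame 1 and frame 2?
the purple star, the blue triangle, the orange triangle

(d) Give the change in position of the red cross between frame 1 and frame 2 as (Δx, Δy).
(1.3, 2.5)

The red cross was at (5.8, 6.1) in frame 1 and (7.1, 8.6) in frame 2.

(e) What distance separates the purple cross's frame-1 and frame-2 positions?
3.4

The purple cross moved from (8.1, 3.0) to (7.4, 6.3), a distance of √(0.7² + 3.3²) ≈ 3.4.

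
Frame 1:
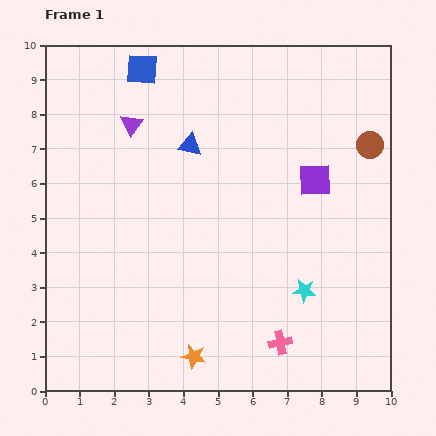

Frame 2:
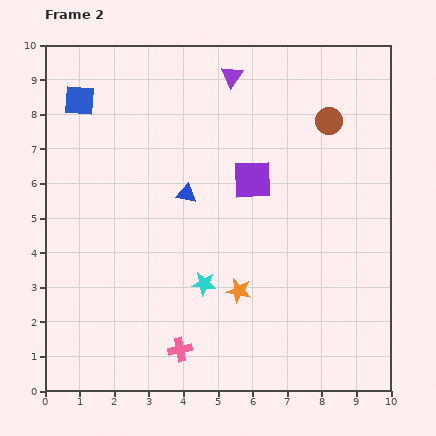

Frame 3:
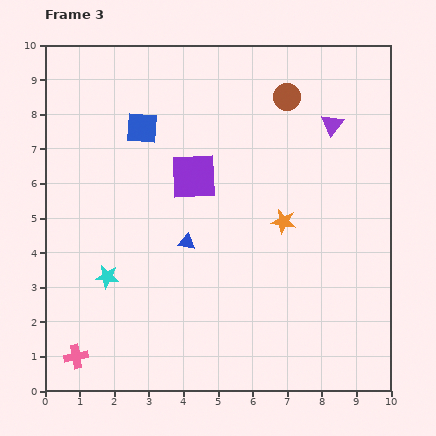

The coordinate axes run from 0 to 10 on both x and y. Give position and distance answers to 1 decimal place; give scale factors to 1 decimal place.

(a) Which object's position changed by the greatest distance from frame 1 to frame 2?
the purple triangle

(moved 3.2; next 2.9)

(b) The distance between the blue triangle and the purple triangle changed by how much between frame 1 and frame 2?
+1.8

Distance in frame 1: 1.8. Distance in frame 2: 3.6.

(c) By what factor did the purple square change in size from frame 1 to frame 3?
1.4×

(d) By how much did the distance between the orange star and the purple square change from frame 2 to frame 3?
-0.3

Distance in frame 2: 3.2. Distance in frame 3: 2.9.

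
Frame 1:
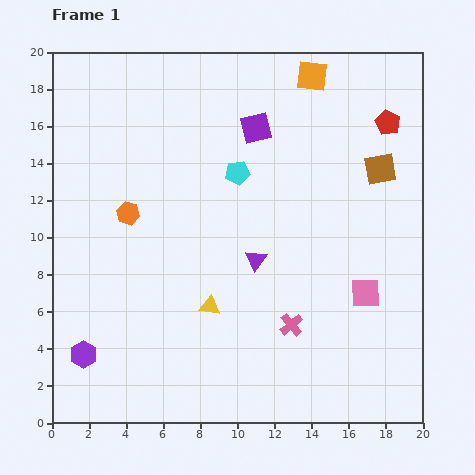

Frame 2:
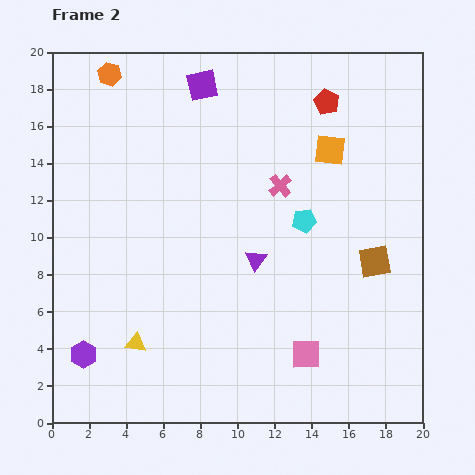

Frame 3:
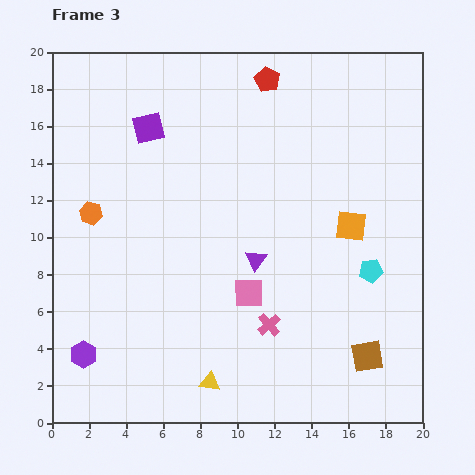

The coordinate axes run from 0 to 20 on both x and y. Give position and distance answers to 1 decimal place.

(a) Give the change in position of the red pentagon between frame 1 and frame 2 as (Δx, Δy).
(-3.3, 1.1)

The red pentagon was at (18.1, 16.2) in frame 1 and (14.8, 17.3) in frame 2.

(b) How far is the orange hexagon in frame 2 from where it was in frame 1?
7.6

The orange hexagon moved from (4.1, 11.3) to (3.1, 18.8), a distance of √(1.0² + 7.5²) ≈ 7.6.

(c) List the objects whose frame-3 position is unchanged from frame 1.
the purple triangle, the purple hexagon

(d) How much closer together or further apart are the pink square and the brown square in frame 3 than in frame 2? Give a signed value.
+1.0

Distance in frame 2: 6.2. Distance in frame 3: 7.2.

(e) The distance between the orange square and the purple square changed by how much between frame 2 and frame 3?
+4.4

Distance in frame 2: 7.7. Distance in frame 3: 12.1.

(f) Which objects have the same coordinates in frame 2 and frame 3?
the purple triangle, the purple hexagon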